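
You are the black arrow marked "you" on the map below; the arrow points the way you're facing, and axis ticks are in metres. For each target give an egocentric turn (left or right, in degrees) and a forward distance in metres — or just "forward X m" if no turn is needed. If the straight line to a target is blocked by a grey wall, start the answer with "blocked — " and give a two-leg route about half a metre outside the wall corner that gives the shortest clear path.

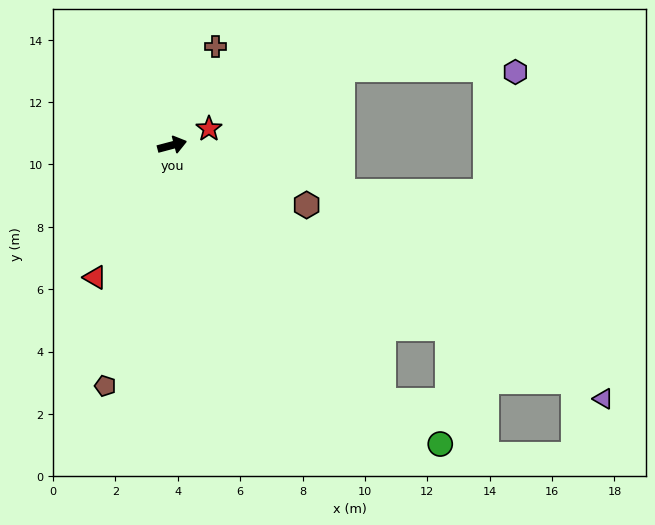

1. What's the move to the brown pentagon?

turn right 120°, forward 8.0 m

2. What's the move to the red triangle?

turn right 135°, forward 4.9 m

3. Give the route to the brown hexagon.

turn right 39°, forward 4.7 m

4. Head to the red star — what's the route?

turn left 9°, forward 1.3 m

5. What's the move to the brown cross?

turn left 51°, forward 3.5 m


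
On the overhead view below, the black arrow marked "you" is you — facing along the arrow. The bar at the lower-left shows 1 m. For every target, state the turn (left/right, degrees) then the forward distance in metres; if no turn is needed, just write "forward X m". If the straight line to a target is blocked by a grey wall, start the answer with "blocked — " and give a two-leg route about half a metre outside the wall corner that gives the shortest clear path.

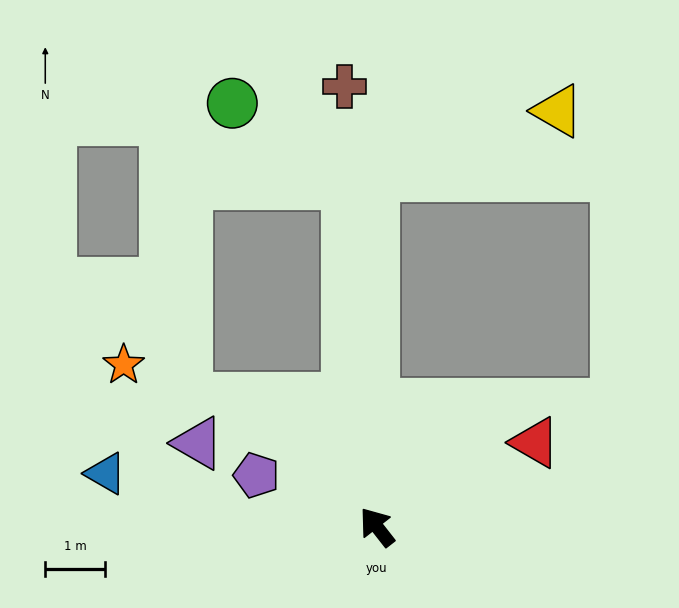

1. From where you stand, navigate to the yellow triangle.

blocked — turn right 38°, forward 5.9 m, then turn right 71°, forward 3.3 m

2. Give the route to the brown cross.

turn right 34°, forward 7.4 m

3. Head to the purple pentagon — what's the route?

turn left 29°, forward 2.2 m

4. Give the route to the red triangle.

turn right 100°, forward 3.0 m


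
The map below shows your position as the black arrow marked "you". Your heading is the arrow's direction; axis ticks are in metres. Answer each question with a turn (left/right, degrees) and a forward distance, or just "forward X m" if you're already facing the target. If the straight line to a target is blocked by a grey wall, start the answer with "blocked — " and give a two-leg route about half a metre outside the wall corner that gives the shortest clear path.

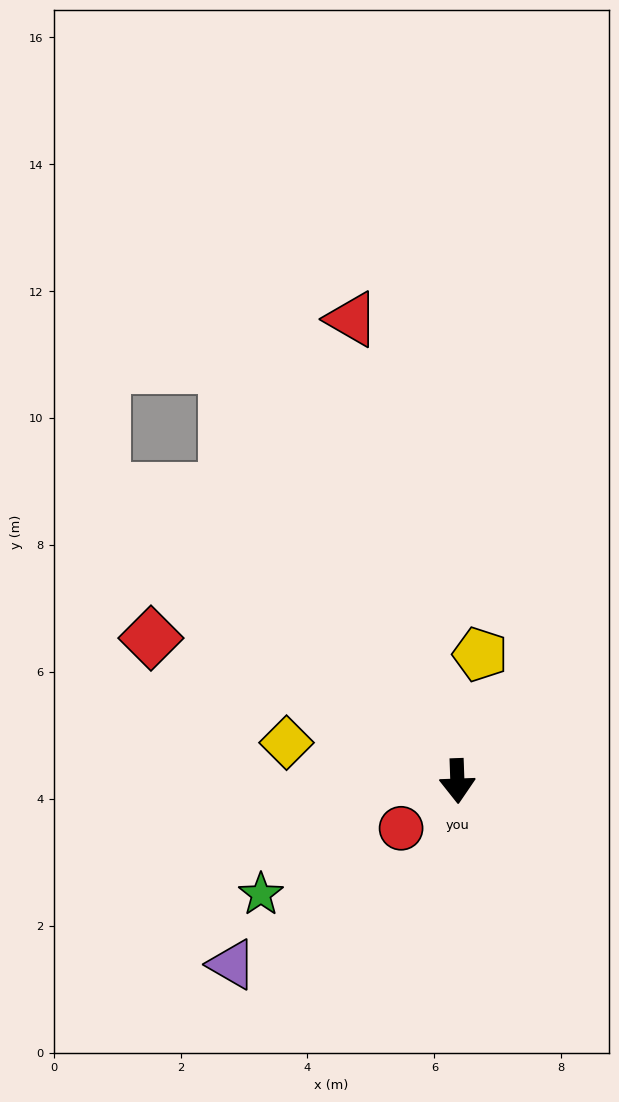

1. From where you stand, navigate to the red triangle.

turn right 169°, forward 7.5 m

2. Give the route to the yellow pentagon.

turn left 168°, forward 2.0 m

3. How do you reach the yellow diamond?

turn right 105°, forward 2.8 m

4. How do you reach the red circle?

turn right 52°, forward 1.2 m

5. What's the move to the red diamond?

turn right 117°, forward 5.3 m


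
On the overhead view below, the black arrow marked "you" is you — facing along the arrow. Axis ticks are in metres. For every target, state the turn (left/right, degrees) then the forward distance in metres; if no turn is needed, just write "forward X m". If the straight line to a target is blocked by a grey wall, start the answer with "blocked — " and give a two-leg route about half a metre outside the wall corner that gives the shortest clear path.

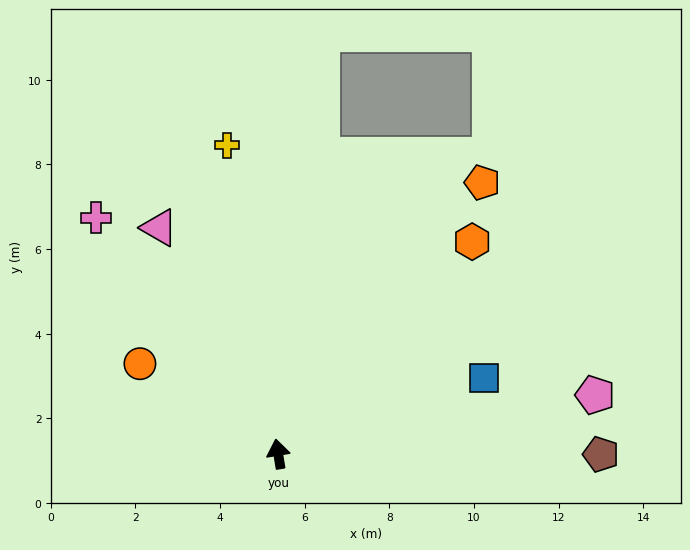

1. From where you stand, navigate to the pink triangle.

turn left 18°, forward 6.0 m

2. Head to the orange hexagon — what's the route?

turn right 52°, forward 6.8 m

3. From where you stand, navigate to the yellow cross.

forward 7.4 m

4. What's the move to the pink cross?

turn left 28°, forward 7.1 m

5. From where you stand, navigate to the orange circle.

turn left 48°, forward 3.9 m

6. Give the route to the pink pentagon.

turn right 89°, forward 7.6 m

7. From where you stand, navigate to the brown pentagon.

turn right 99°, forward 7.6 m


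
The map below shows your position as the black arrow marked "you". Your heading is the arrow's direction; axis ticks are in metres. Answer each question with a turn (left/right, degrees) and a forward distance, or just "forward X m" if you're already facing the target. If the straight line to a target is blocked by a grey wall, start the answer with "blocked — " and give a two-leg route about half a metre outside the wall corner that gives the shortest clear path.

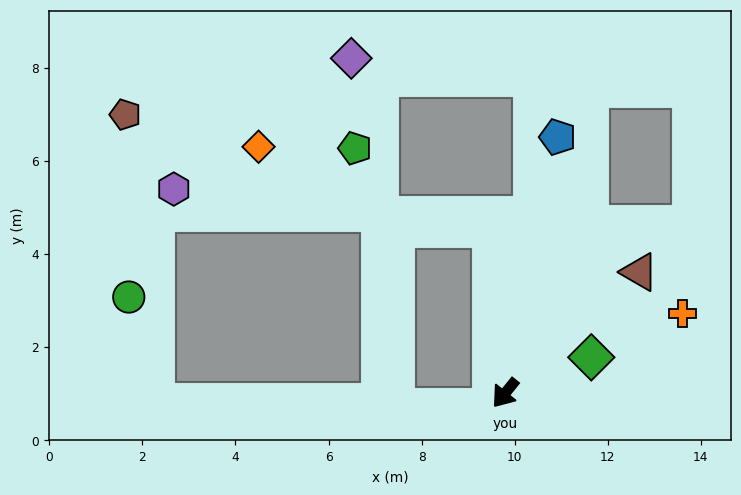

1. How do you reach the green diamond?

turn left 151°, forward 2.0 m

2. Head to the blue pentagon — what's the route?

turn right 153°, forward 5.6 m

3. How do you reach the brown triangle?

turn left 171°, forward 3.9 m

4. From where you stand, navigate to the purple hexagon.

blocked — turn right 137°, forward 3.6 m, then turn left 79°, forward 6.9 m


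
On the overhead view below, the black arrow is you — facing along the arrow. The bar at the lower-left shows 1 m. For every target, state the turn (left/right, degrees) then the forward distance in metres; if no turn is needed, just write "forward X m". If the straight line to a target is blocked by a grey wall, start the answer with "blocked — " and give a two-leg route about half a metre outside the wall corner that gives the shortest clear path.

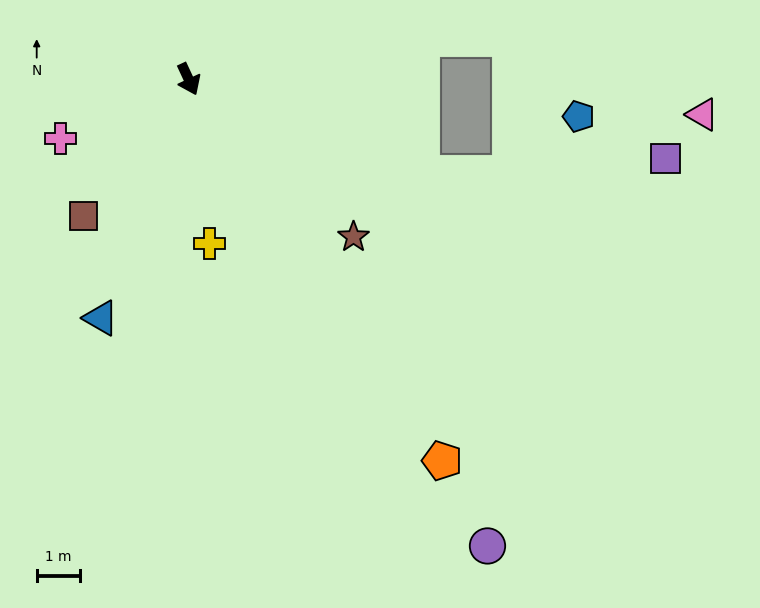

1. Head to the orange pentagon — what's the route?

turn left 9°, forward 10.6 m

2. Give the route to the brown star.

turn left 21°, forward 5.3 m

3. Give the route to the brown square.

turn right 63°, forward 4.0 m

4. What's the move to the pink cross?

turn right 90°, forward 3.3 m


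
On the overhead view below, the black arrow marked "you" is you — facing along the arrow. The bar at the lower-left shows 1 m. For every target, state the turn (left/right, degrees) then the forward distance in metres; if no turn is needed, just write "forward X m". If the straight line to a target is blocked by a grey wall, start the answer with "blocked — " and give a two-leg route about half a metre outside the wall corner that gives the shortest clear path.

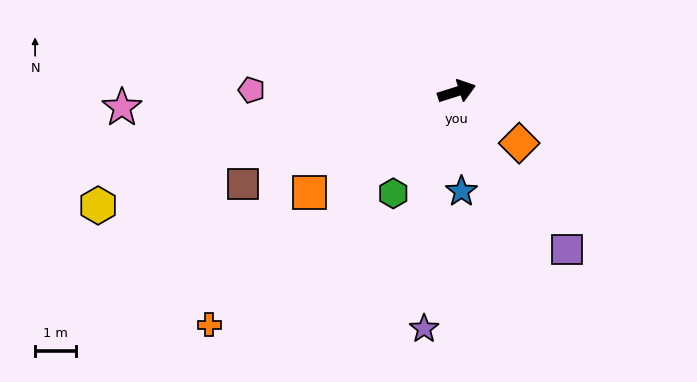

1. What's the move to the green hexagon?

turn right 139°, forward 2.9 m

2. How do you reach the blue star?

turn right 105°, forward 2.4 m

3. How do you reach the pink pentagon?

turn left 162°, forward 5.0 m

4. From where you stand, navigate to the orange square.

turn right 163°, forward 4.3 m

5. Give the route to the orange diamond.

turn right 57°, forward 2.0 m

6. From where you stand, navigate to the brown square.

turn right 174°, forward 5.6 m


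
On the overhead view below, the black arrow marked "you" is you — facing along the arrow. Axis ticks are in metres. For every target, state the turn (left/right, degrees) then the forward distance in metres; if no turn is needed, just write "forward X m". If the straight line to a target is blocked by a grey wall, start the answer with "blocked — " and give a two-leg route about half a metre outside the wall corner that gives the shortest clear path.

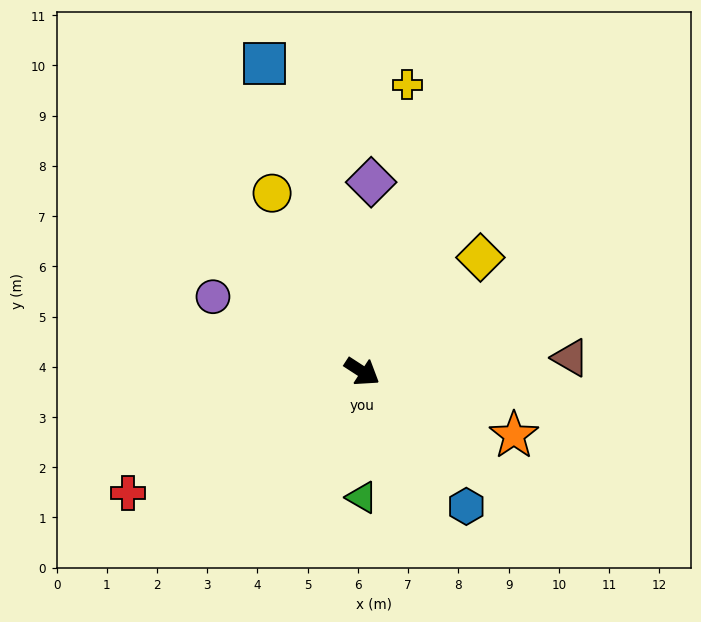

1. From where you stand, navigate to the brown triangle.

turn left 37°, forward 4.2 m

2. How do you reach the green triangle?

turn right 57°, forward 2.5 m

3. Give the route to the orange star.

turn left 10°, forward 3.3 m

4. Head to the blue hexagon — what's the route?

turn right 19°, forward 3.4 m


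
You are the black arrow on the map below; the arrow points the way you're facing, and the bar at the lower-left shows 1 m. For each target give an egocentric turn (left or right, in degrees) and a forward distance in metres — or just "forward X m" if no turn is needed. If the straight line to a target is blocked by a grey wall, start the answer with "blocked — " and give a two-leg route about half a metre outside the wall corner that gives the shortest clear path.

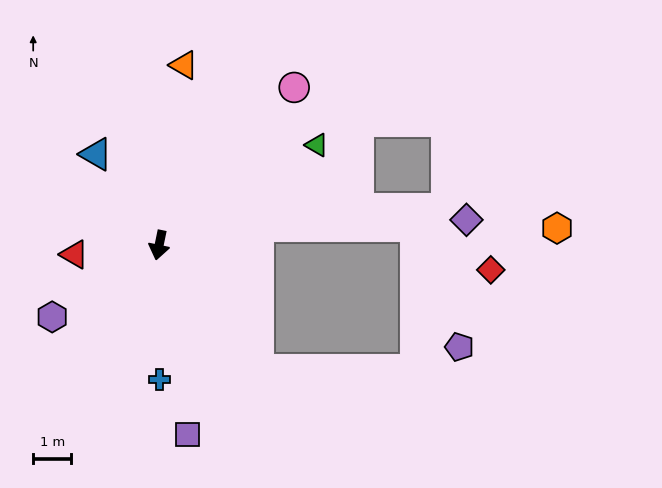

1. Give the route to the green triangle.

turn left 134°, forward 4.9 m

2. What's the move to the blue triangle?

turn right 134°, forward 2.9 m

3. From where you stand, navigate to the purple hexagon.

turn right 45°, forward 3.4 m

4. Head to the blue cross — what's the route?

turn left 12°, forward 3.5 m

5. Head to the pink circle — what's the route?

turn left 151°, forward 5.5 m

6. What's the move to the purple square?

turn left 20°, forward 5.0 m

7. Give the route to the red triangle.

turn right 72°, forward 2.3 m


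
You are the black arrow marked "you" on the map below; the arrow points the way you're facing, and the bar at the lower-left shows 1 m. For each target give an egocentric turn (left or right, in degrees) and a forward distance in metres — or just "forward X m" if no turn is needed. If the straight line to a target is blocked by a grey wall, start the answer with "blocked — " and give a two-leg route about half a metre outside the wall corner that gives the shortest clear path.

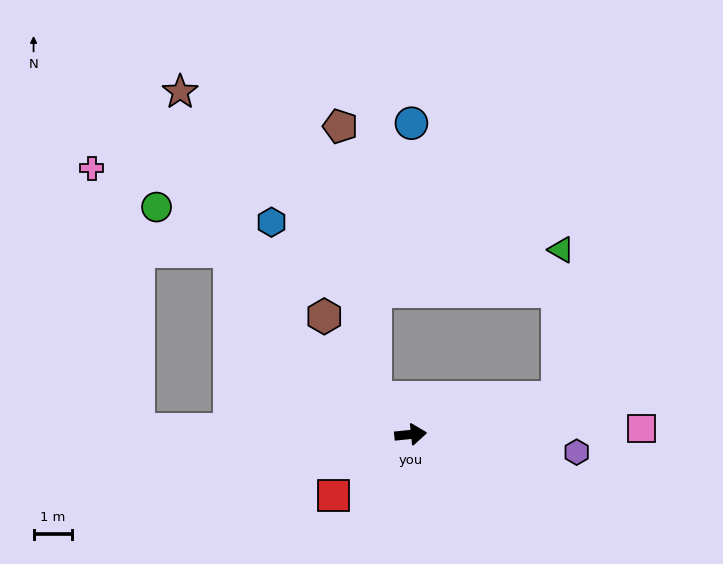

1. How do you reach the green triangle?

blocked — turn left 8°, forward 3.9 m, then turn left 75°, forward 3.8 m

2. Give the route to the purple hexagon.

turn right 12°, forward 4.4 m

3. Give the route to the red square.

turn right 148°, forward 2.6 m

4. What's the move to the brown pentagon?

blocked — turn left 127°, forward 1.3 m, then turn right 35°, forward 7.1 m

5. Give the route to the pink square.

turn right 4°, forward 6.0 m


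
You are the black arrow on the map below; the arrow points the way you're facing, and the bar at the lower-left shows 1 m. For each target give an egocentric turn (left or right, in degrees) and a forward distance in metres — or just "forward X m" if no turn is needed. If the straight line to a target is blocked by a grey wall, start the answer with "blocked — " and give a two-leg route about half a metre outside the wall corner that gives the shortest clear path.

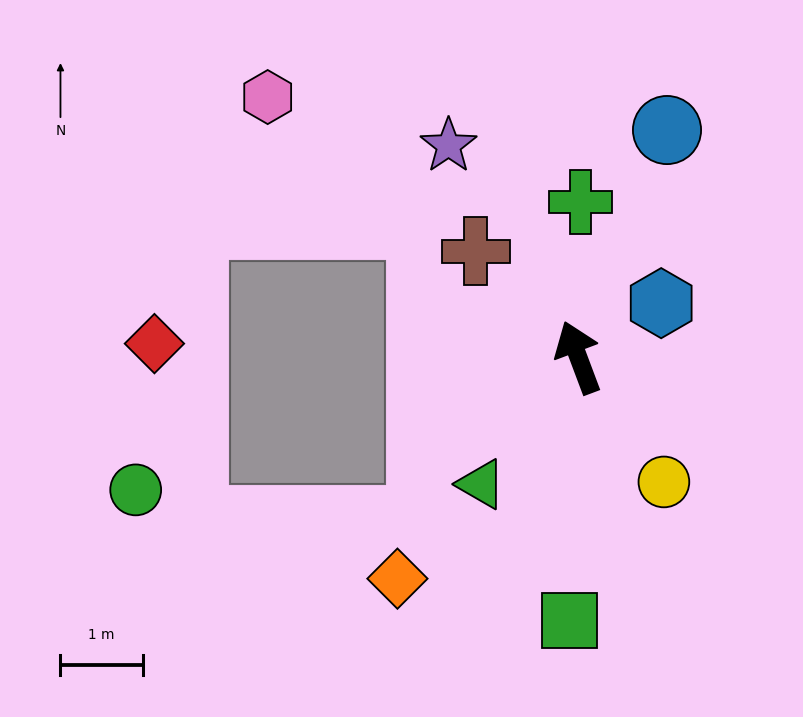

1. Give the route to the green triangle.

turn left 122°, forward 1.9 m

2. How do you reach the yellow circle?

turn right 166°, forward 1.8 m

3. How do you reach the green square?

turn left 157°, forward 3.2 m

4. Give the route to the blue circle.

turn right 42°, forward 3.0 m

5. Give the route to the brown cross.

turn left 23°, forward 1.8 m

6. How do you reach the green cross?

turn right 21°, forward 1.9 m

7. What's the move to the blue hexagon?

turn right 77°, forward 1.2 m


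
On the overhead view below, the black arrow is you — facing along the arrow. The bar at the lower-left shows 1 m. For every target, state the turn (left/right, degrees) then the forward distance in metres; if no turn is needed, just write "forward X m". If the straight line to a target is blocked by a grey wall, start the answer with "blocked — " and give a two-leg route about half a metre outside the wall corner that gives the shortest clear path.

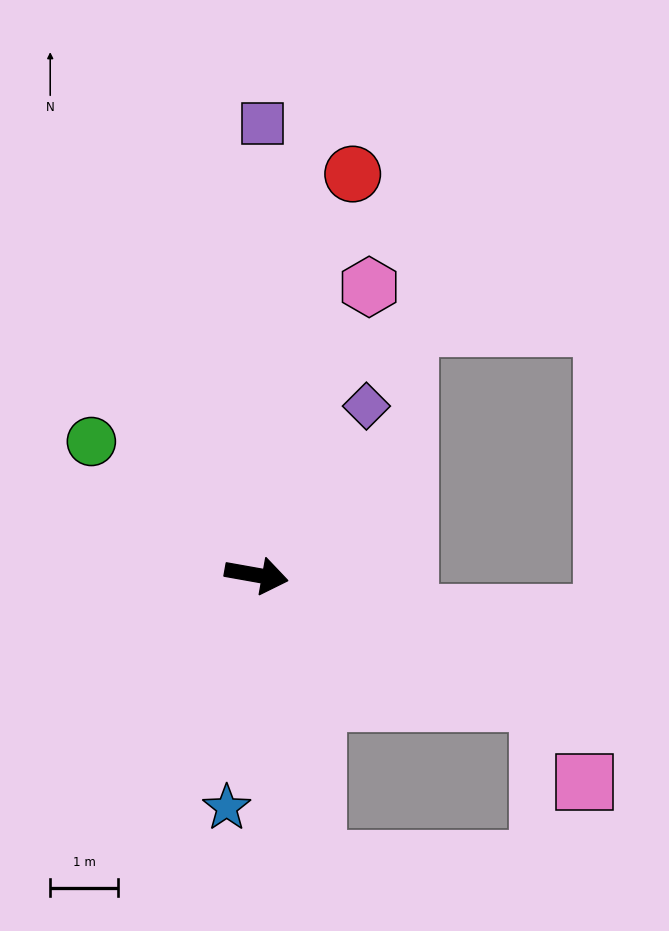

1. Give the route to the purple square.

turn left 99°, forward 6.7 m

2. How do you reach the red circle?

turn left 87°, forward 6.1 m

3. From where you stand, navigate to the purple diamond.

turn left 67°, forward 3.0 m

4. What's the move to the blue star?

turn right 87°, forward 3.5 m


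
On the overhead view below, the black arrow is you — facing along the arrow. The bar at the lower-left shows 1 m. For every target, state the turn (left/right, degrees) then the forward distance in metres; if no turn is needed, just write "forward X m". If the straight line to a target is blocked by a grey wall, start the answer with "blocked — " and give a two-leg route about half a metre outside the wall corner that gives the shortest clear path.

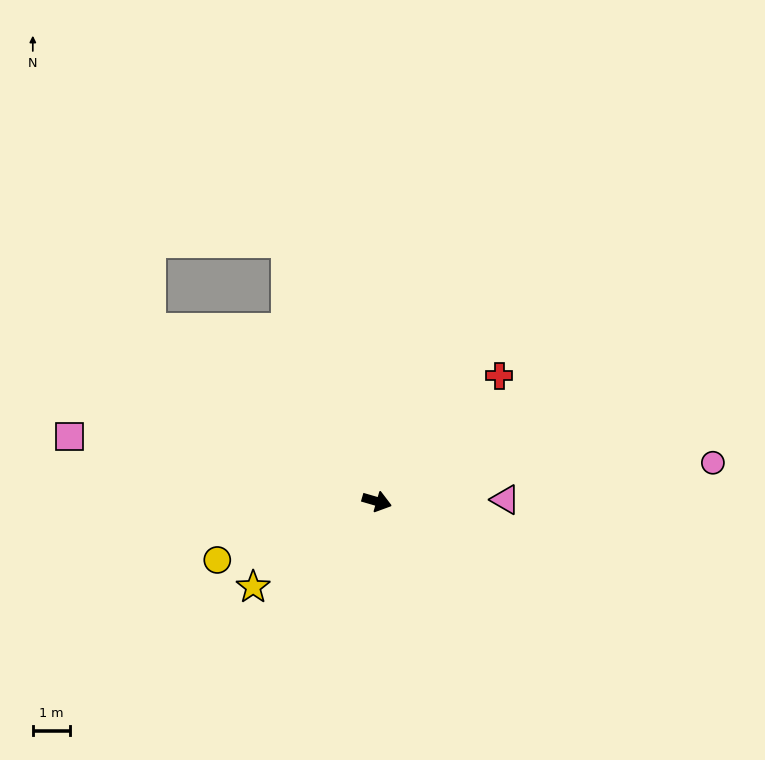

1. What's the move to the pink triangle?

turn left 17°, forward 3.4 m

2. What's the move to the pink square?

turn right 176°, forward 8.3 m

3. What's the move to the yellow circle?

turn right 144°, forward 4.5 m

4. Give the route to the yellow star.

turn right 129°, forward 4.0 m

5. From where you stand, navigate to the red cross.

turn left 62°, forward 4.7 m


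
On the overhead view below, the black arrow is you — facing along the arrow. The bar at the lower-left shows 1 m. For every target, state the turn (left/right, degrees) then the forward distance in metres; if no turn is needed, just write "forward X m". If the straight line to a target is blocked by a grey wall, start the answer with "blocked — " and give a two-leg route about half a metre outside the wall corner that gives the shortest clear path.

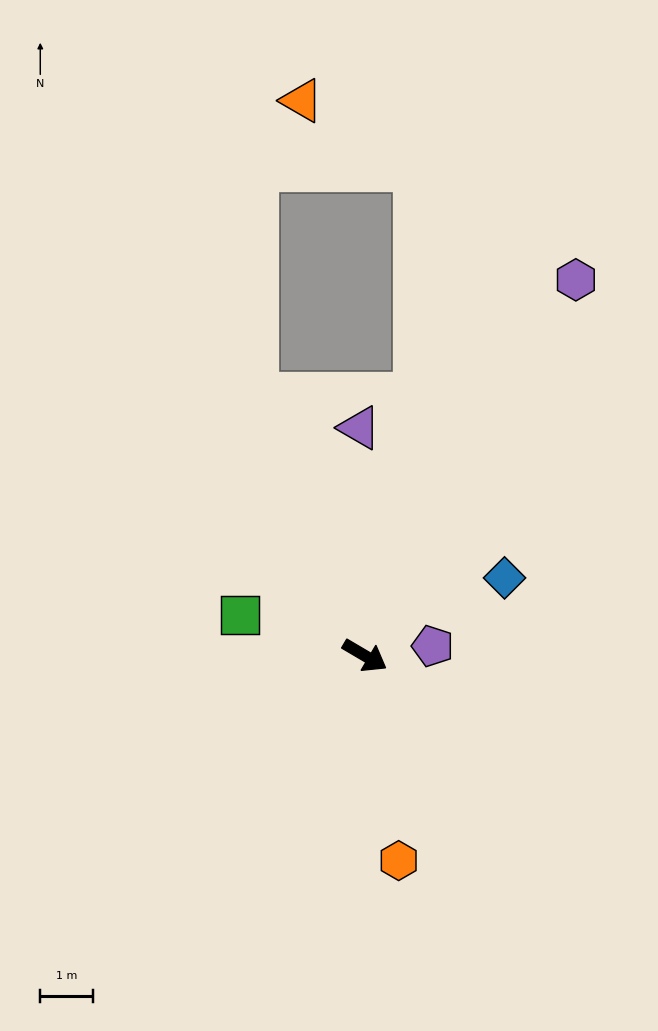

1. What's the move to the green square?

turn right 168°, forward 2.5 m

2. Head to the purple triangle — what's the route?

turn left 122°, forward 4.4 m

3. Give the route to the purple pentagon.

turn left 39°, forward 1.3 m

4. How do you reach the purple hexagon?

turn left 91°, forward 8.2 m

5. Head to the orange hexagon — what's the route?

turn right 50°, forward 4.0 m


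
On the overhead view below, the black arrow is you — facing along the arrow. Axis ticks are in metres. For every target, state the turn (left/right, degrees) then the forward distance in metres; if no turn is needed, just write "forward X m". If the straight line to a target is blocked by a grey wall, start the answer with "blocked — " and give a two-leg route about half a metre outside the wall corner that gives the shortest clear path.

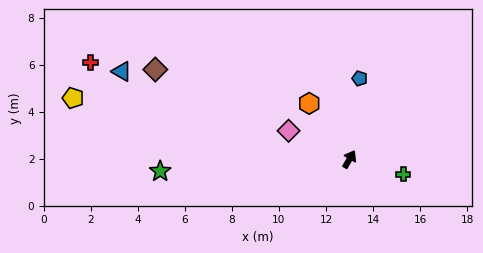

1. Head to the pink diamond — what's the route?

turn left 95°, forward 2.9 m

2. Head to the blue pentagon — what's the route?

turn left 23°, forward 3.5 m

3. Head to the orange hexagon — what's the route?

turn left 66°, forward 2.9 m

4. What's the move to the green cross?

turn right 75°, forward 2.4 m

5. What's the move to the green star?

turn left 124°, forward 8.1 m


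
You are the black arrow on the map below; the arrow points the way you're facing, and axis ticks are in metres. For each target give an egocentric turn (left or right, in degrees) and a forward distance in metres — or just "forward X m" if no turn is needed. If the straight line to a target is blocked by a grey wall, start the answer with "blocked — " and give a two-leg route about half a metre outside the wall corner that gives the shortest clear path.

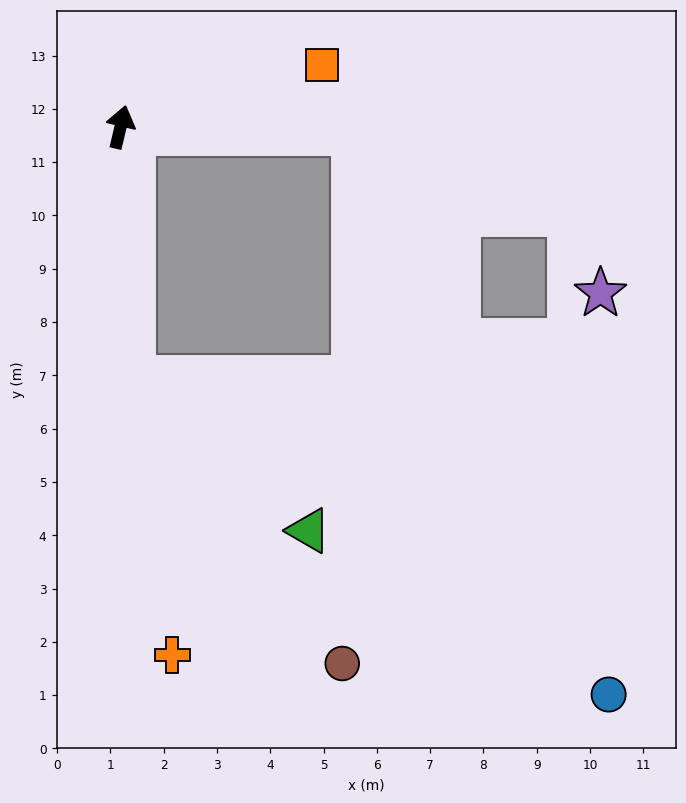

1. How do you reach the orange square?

turn right 60°, forward 4.0 m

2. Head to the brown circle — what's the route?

blocked — turn right 164°, forward 4.7 m, then turn left 34°, forward 6.7 m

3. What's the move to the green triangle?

blocked — turn right 164°, forward 4.7 m, then turn left 46°, forward 4.4 m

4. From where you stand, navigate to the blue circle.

blocked — turn right 78°, forward 4.4 m, then turn right 64°, forward 11.6 m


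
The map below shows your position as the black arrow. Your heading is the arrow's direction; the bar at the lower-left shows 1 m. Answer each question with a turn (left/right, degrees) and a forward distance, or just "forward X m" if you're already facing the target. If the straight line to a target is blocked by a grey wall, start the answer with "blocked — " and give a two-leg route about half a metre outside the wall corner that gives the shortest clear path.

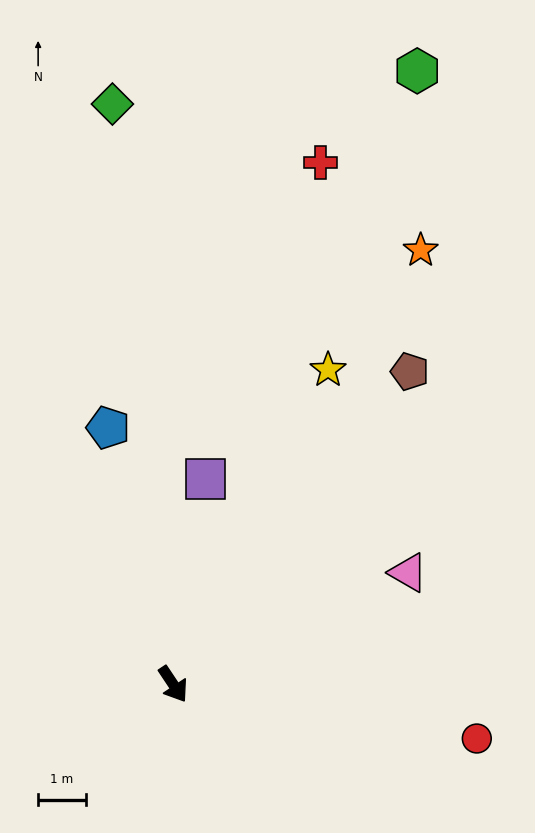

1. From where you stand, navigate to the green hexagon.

turn left 125°, forward 13.9 m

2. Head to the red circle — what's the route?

turn left 46°, forward 6.5 m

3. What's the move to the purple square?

turn left 137°, forward 4.4 m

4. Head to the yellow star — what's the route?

turn left 120°, forward 7.4 m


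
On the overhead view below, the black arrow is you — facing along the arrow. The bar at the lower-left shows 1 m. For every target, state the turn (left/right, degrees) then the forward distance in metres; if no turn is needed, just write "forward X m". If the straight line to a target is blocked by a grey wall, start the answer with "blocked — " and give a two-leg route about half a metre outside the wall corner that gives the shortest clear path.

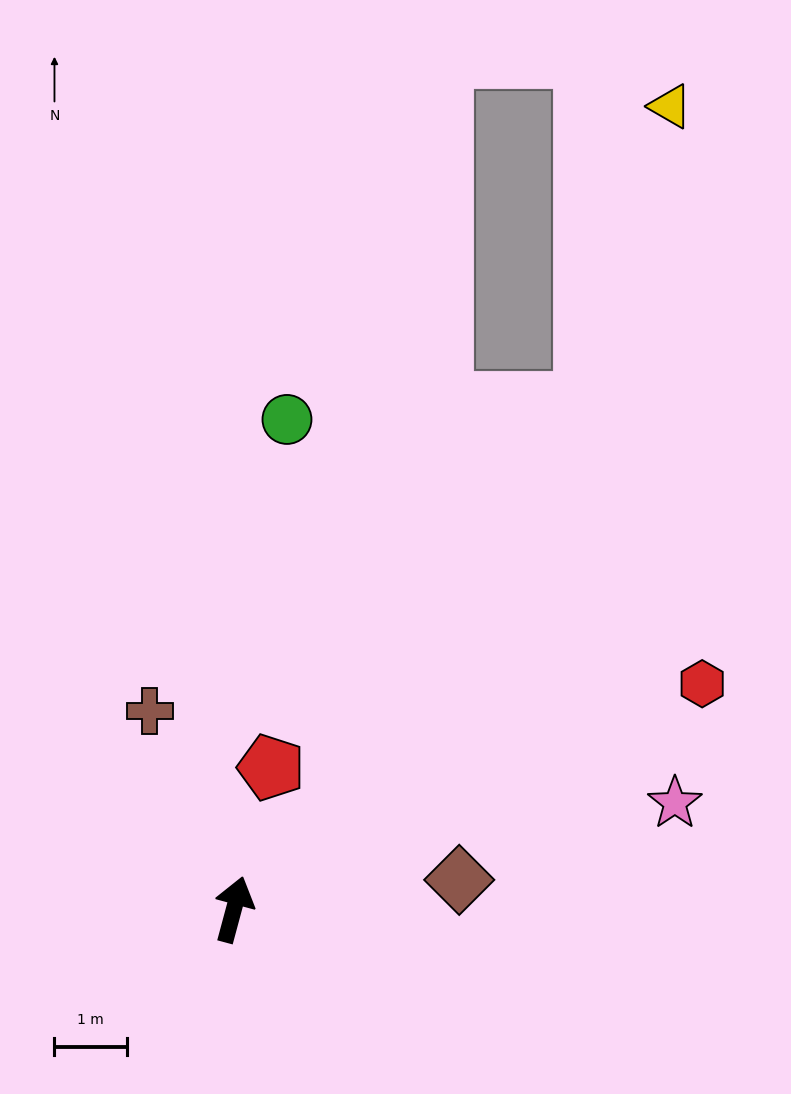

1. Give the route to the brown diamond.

turn right 67°, forward 3.1 m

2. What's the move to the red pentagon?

forward 2.0 m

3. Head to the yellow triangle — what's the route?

blocked — turn right 20°, forward 8.5 m, then turn left 19°, forward 4.3 m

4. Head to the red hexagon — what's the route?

turn right 49°, forward 7.2 m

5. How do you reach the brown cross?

turn left 38°, forward 3.0 m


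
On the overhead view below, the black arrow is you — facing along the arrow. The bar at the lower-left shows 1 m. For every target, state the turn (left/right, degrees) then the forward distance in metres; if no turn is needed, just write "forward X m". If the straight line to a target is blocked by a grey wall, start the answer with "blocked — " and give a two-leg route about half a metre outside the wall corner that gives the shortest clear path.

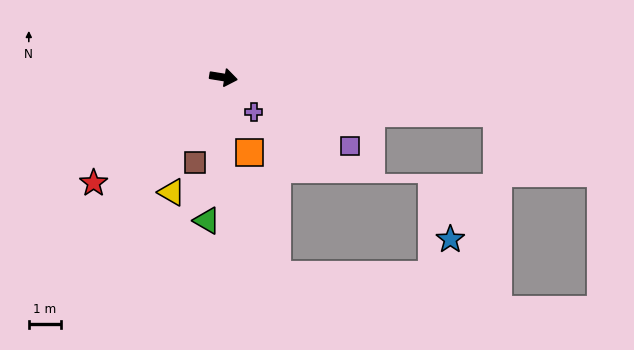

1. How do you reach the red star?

turn right 132°, forward 5.2 m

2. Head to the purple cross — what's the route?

turn right 40°, forward 1.4 m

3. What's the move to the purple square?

turn right 19°, forward 4.5 m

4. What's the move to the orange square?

turn right 62°, forward 2.5 m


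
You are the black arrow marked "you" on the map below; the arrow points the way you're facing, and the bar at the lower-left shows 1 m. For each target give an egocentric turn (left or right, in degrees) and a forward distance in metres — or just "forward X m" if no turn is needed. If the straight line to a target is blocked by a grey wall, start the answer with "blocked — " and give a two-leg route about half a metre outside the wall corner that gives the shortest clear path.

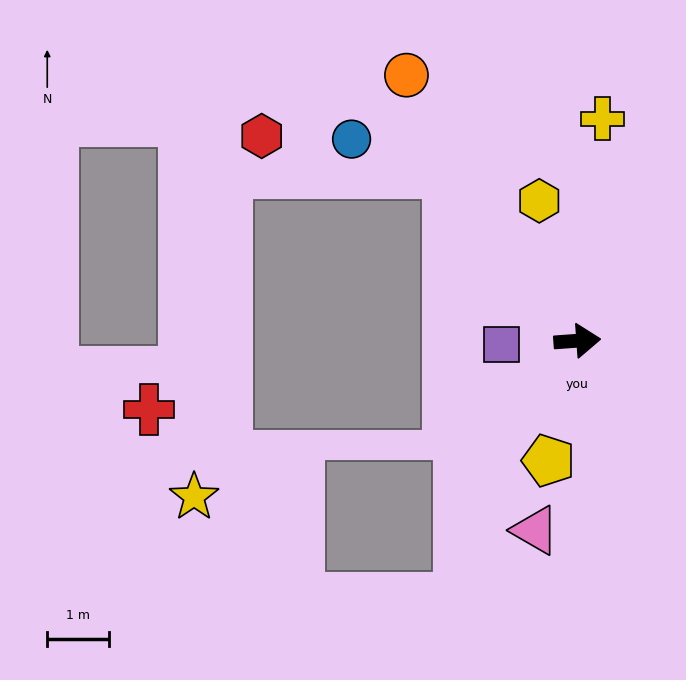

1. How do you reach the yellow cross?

turn left 79°, forward 3.6 m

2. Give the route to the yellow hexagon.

turn left 101°, forward 2.3 m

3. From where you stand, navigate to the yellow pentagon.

turn right 108°, forward 2.0 m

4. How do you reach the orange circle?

turn left 119°, forward 5.1 m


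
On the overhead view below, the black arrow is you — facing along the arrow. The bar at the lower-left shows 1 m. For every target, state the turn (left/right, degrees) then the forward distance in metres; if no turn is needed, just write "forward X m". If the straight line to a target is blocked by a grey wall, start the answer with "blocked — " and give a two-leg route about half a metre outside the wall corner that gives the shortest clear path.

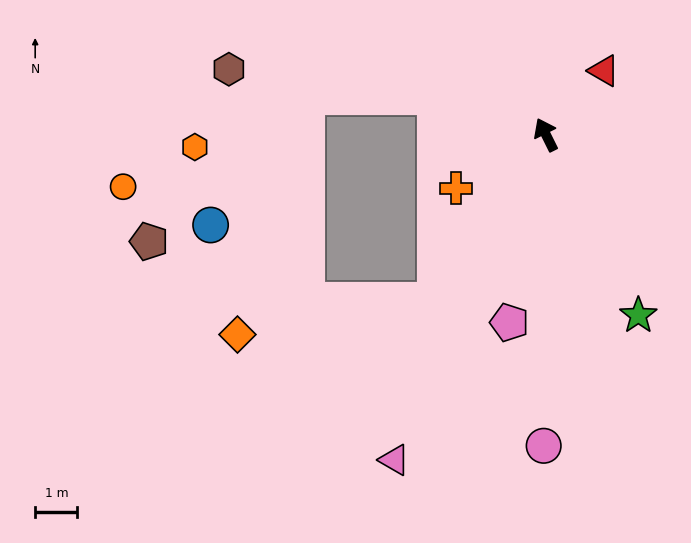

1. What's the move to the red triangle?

turn right 69°, forward 2.0 m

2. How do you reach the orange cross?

turn left 94°, forward 2.5 m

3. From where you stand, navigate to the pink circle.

turn left 153°, forward 7.4 m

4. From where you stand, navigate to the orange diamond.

blocked — turn left 120°, forward 4.7 m, then turn right 46°, forward 4.8 m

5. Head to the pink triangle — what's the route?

turn left 129°, forward 8.5 m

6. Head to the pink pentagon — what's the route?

turn left 143°, forward 4.5 m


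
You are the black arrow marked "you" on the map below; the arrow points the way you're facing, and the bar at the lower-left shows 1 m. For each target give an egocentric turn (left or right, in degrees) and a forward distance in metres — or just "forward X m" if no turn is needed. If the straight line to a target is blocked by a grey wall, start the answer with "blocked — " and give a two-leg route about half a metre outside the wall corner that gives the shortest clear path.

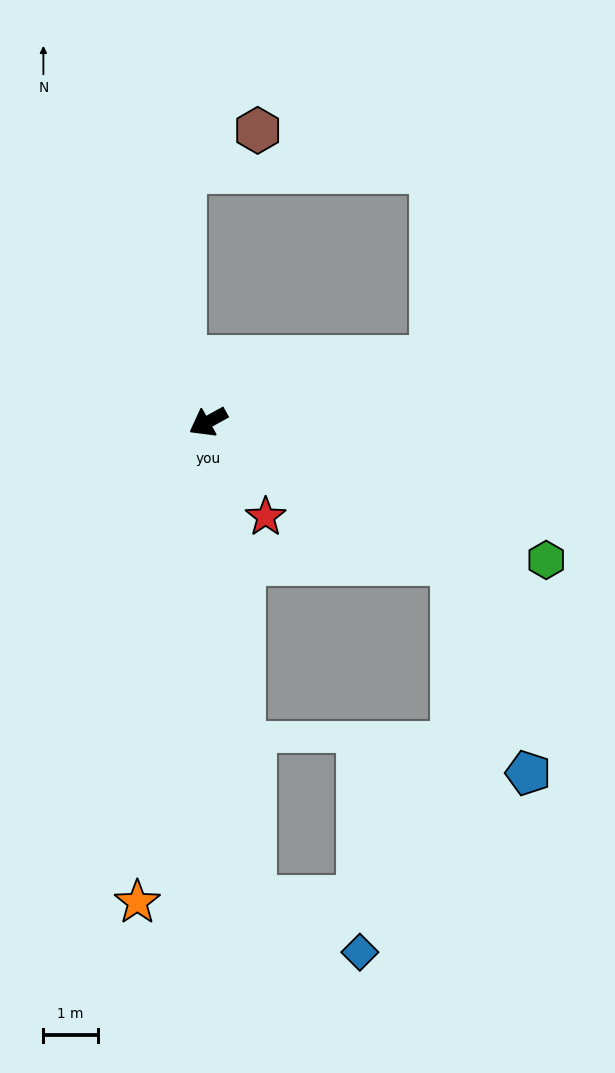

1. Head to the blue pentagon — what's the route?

blocked — turn left 121°, forward 5.2 m, then turn right 41°, forward 4.1 m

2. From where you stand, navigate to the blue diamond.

blocked — turn left 67°, forward 8.8 m, then turn left 57°, forward 2.2 m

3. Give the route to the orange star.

turn left 53°, forward 9.0 m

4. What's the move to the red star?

turn left 92°, forward 2.0 m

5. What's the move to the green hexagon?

turn left 129°, forward 6.7 m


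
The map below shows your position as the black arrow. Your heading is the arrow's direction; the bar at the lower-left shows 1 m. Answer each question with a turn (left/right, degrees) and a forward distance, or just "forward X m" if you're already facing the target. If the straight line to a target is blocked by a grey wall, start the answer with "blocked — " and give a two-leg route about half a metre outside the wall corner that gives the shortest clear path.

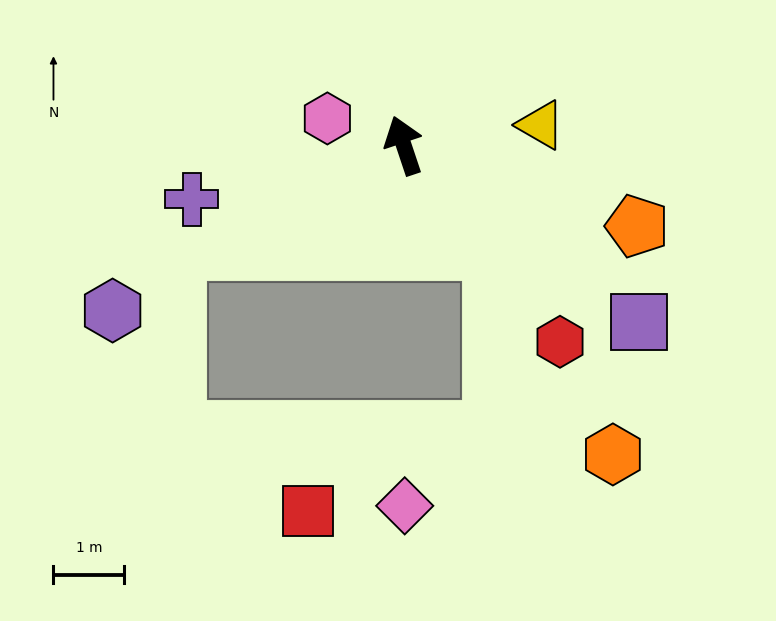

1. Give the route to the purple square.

turn right 145°, forward 4.2 m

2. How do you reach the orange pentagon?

turn right 128°, forward 3.5 m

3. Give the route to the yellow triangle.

turn right 100°, forward 2.0 m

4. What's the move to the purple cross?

turn left 86°, forward 3.1 m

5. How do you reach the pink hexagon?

turn left 52°, forward 1.1 m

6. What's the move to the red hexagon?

turn right 160°, forward 3.5 m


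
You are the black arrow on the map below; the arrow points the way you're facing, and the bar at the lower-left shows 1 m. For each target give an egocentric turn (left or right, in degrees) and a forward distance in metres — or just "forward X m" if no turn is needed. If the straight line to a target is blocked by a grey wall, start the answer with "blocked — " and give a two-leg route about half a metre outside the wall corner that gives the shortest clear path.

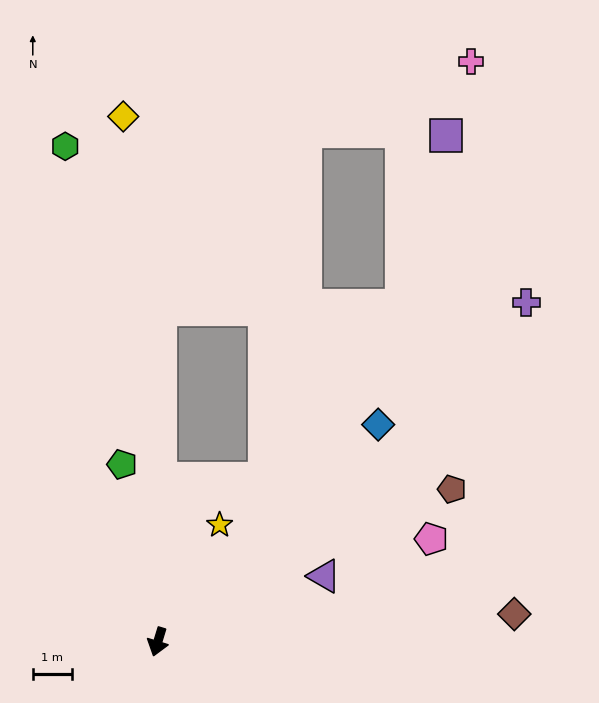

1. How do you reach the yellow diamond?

turn right 159°, forward 13.4 m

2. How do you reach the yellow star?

turn left 169°, forward 3.4 m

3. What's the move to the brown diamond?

turn left 111°, forward 9.1 m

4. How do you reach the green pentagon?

turn right 152°, forward 4.6 m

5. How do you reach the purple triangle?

turn left 129°, forward 4.5 m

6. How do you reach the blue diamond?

turn left 152°, forward 7.9 m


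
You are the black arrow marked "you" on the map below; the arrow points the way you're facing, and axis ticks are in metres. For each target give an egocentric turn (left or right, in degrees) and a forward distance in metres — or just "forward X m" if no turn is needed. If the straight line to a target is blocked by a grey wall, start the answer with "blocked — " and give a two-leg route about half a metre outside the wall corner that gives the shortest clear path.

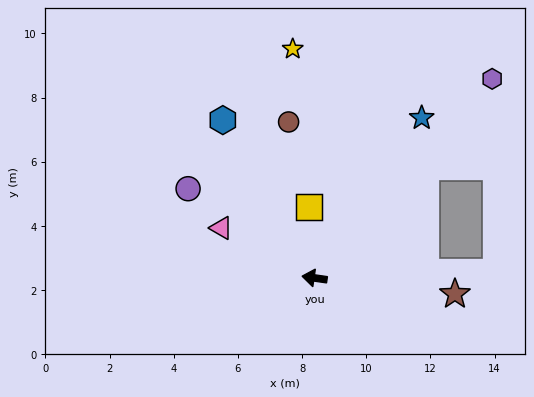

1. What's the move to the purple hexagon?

turn right 124°, forward 8.3 m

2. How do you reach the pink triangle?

turn right 20°, forward 3.3 m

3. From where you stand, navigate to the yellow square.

turn right 77°, forward 2.2 m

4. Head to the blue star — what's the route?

turn right 116°, forward 6.0 m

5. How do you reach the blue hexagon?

turn right 52°, forward 5.7 m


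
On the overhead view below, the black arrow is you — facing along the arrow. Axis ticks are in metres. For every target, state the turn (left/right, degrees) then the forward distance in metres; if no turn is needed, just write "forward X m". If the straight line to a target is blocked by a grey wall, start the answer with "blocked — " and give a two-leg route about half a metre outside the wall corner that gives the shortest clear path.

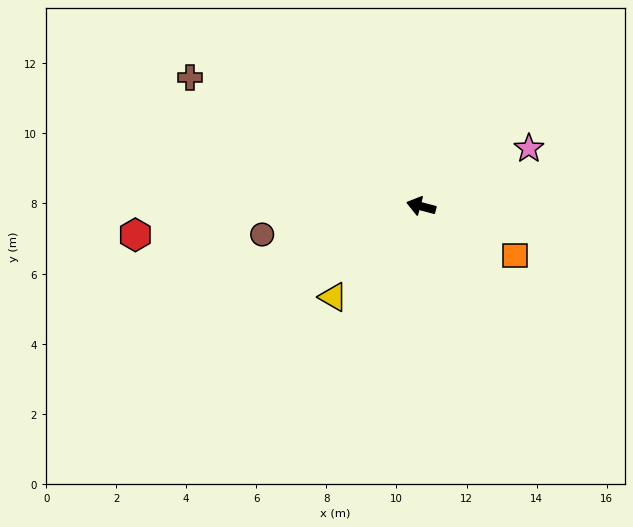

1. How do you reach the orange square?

turn left 167°, forward 3.0 m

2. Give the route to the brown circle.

turn left 25°, forward 4.6 m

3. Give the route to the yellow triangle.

turn left 61°, forward 3.6 m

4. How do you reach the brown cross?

turn right 14°, forward 7.6 m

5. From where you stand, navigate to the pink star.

turn right 137°, forward 3.5 m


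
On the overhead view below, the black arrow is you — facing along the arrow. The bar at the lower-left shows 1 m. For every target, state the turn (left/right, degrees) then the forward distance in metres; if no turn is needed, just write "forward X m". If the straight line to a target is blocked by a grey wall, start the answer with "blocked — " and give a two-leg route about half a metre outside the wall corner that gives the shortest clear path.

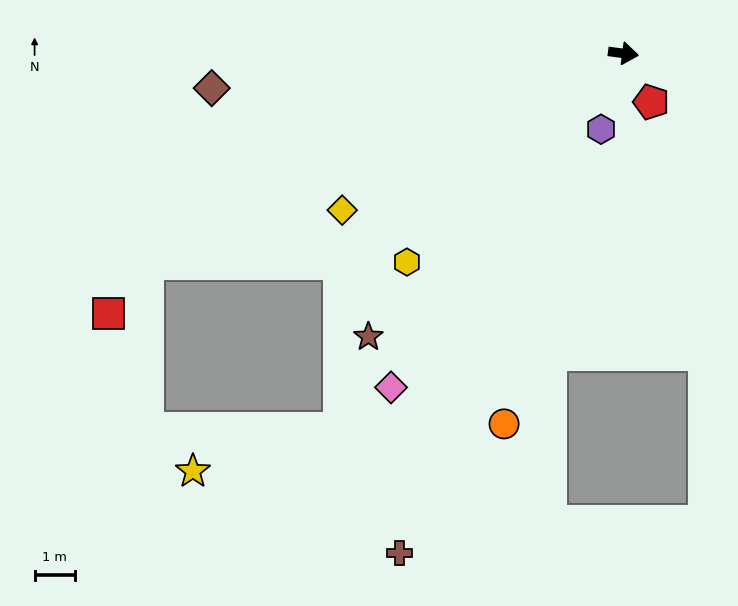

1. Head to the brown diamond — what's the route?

turn right 168°, forward 10.2 m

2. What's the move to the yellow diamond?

turn right 143°, forward 8.0 m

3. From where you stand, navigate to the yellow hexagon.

turn right 129°, forward 7.4 m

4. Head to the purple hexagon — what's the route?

turn right 99°, forward 2.0 m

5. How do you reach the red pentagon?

turn right 53°, forward 1.4 m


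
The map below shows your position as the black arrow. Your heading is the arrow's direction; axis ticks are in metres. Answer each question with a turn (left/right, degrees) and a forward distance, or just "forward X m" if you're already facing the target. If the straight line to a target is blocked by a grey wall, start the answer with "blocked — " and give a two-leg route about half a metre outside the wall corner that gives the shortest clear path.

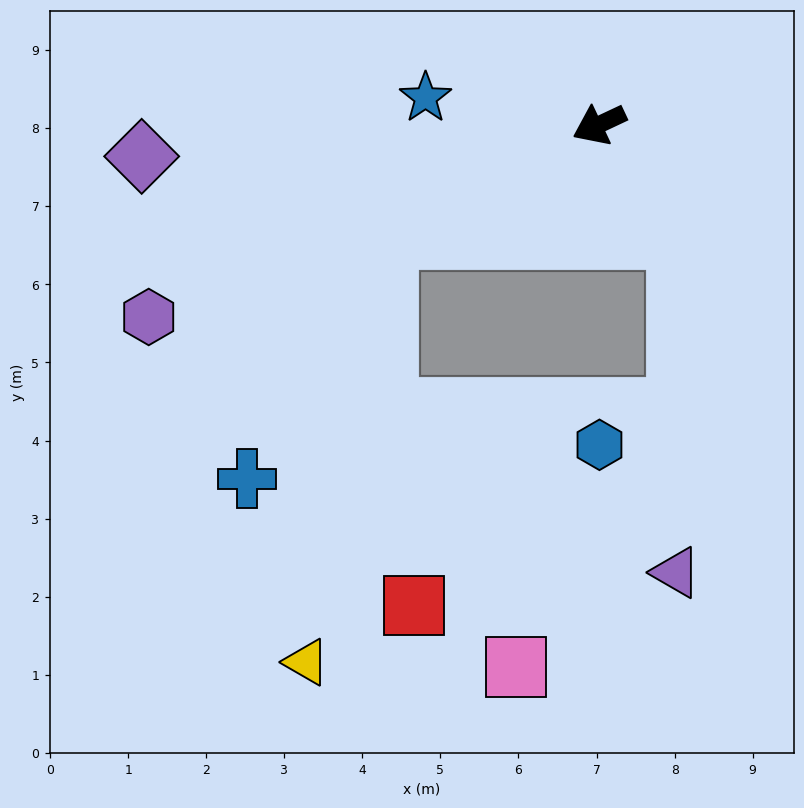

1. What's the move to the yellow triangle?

blocked — turn left 2°, forward 3.1 m, then turn left 52°, forward 5.6 m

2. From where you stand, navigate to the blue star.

turn right 34°, forward 2.3 m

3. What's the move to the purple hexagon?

turn right 2°, forward 6.3 m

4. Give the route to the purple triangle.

blocked — turn left 101°, forward 1.8 m, then turn right 37°, forward 4.3 m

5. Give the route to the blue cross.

blocked — turn left 2°, forward 3.1 m, then turn left 33°, forward 3.6 m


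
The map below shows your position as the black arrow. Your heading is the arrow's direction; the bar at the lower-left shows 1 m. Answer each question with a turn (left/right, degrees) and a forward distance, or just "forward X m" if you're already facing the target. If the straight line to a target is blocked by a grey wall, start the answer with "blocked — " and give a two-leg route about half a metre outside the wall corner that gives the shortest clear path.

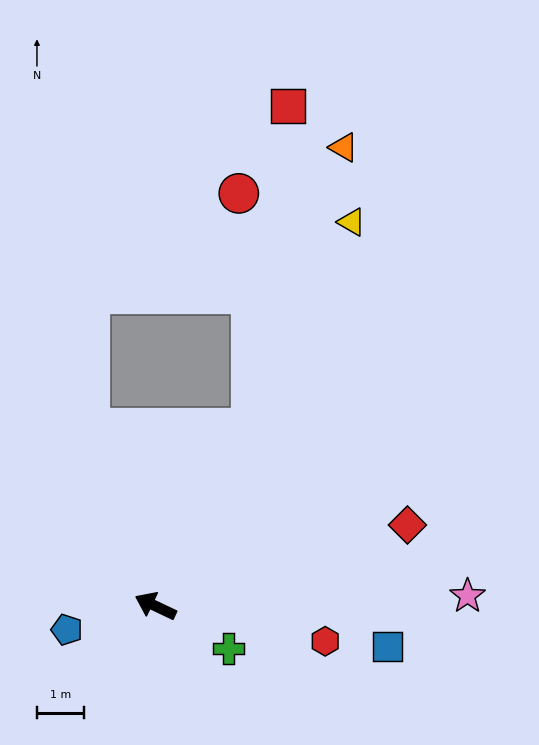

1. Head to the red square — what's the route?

blocked — turn right 93°, forward 4.3 m, then turn left 22°, forward 6.9 m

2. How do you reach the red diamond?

turn right 137°, forward 5.6 m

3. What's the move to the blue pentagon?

turn left 40°, forward 2.0 m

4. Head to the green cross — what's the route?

turn left 175°, forward 1.8 m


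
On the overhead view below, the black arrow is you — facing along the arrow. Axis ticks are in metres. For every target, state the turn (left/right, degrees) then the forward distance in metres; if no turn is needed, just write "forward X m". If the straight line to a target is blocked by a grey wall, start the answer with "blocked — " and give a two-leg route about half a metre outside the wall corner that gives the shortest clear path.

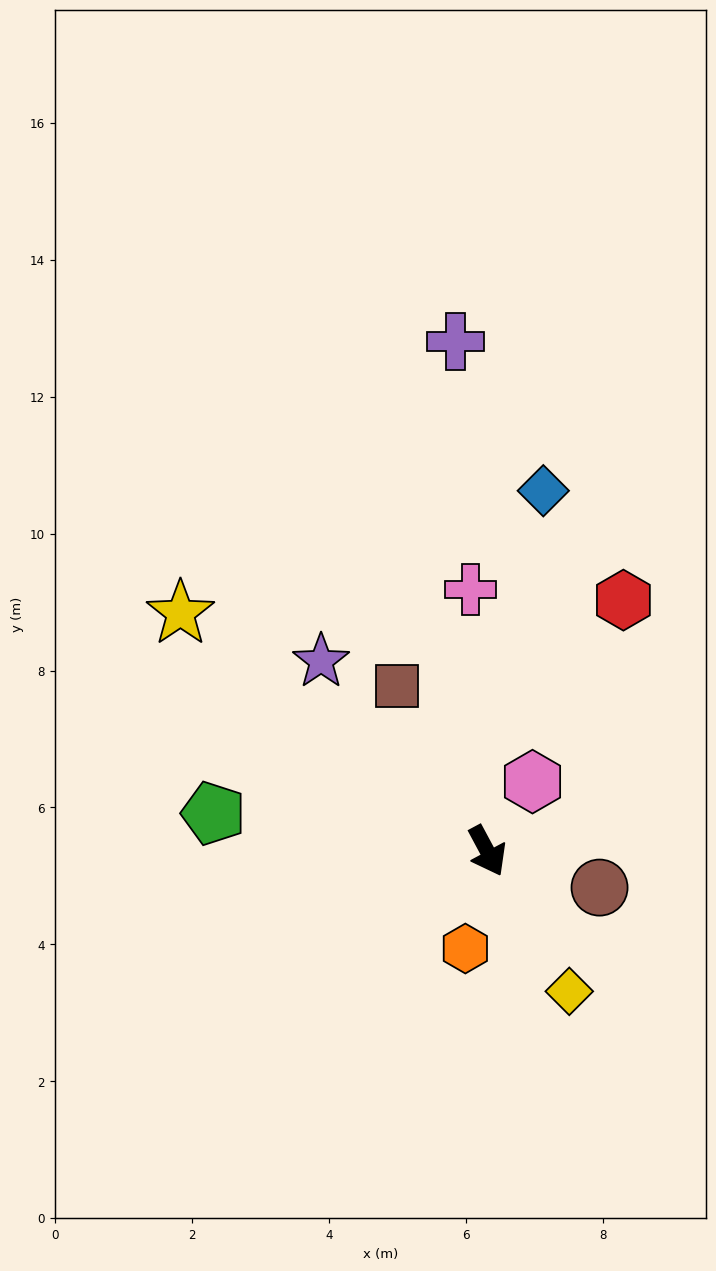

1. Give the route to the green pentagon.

turn right 126°, forward 4.0 m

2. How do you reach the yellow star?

turn right 156°, forward 5.7 m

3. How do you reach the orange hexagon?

turn right 41°, forward 1.5 m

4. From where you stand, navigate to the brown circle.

turn left 44°, forward 1.7 m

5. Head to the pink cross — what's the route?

turn left 156°, forward 3.8 m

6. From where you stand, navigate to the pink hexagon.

turn left 119°, forward 1.2 m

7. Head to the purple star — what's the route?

turn right 167°, forward 3.7 m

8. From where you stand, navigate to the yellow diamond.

turn left 2°, forward 2.4 m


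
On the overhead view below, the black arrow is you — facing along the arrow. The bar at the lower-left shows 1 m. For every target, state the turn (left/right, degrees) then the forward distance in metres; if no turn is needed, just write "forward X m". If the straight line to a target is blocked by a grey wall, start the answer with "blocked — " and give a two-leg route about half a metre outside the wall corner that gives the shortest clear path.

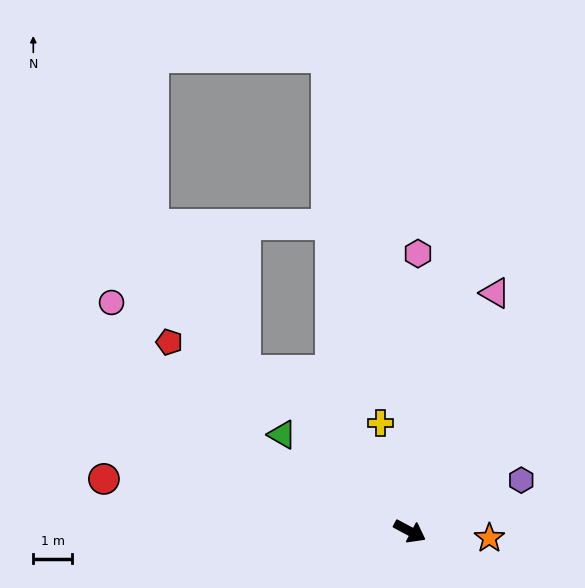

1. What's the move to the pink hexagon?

turn left 116°, forward 7.2 m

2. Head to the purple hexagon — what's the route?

turn left 53°, forward 3.2 m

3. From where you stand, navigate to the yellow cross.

turn left 133°, forward 2.9 m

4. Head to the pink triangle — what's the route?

turn left 98°, forward 6.5 m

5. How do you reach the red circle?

turn right 162°, forward 8.0 m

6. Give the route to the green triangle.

turn left 171°, forward 4.1 m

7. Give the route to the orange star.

turn left 23°, forward 2.1 m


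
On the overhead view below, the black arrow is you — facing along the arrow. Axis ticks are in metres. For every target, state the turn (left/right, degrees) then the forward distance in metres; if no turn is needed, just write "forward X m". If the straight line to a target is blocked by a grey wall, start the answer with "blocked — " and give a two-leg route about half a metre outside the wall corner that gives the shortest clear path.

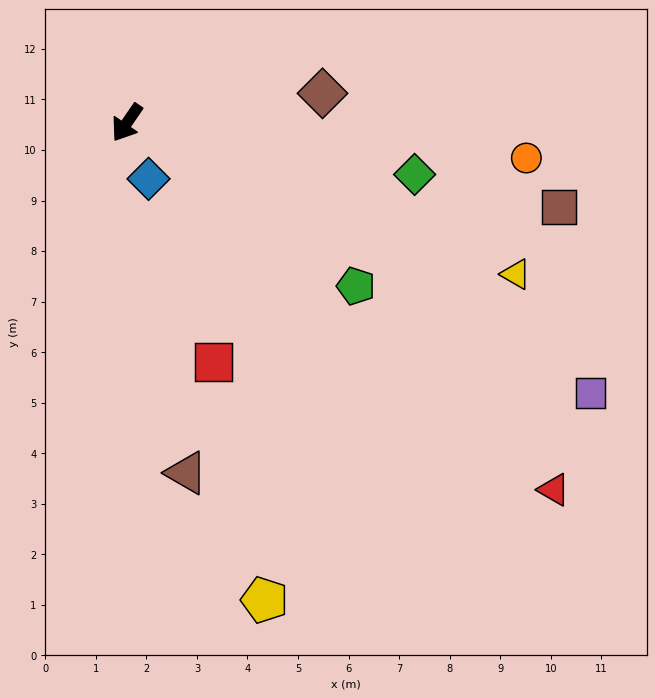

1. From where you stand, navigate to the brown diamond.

turn left 133°, forward 3.9 m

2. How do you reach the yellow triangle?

turn left 103°, forward 8.3 m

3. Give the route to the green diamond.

turn left 114°, forward 5.8 m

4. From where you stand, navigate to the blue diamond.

turn left 55°, forward 1.2 m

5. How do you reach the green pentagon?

turn left 89°, forward 5.6 m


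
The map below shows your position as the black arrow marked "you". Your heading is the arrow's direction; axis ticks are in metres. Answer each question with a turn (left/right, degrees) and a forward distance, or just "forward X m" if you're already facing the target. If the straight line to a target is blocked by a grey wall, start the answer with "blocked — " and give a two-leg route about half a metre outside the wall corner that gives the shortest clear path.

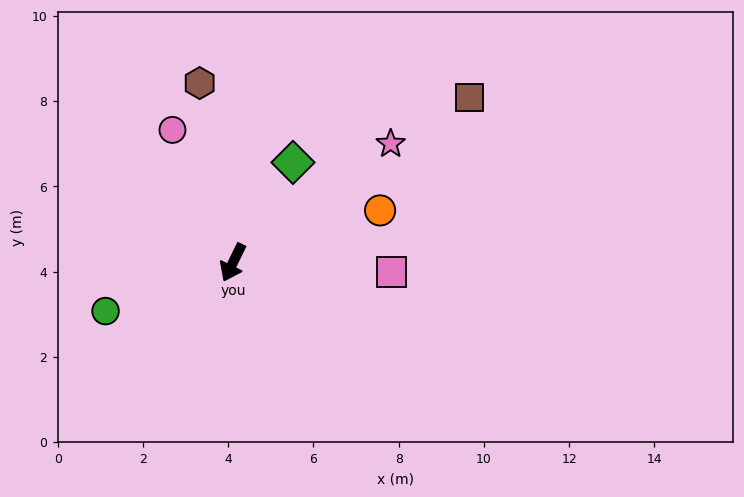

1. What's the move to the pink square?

turn left 113°, forward 3.7 m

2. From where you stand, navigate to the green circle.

turn right 43°, forward 3.2 m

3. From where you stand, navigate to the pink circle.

turn right 130°, forward 3.4 m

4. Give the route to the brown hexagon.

turn right 144°, forward 4.3 m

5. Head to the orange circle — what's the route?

turn left 135°, forward 3.7 m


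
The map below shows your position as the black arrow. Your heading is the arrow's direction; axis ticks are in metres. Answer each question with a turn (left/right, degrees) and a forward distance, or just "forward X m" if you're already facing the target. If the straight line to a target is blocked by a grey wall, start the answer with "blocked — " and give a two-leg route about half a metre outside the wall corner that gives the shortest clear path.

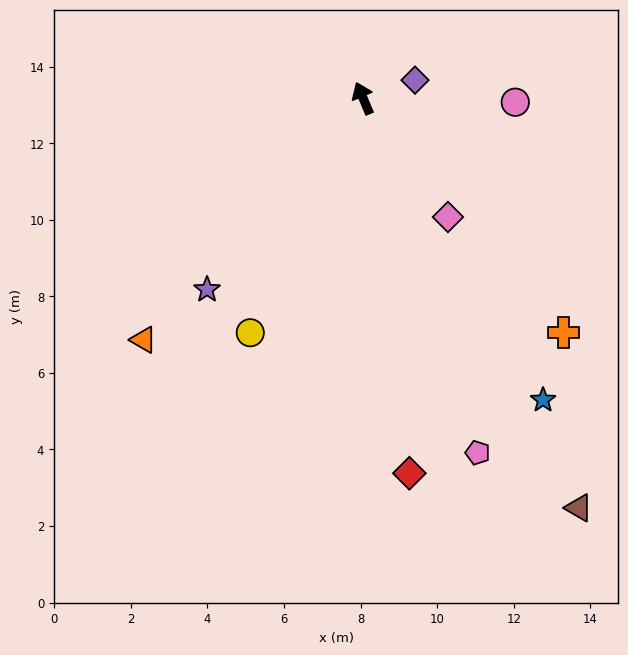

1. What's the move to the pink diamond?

turn right 167°, forward 3.8 m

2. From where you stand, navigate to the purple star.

turn left 118°, forward 6.5 m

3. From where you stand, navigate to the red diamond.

turn left 164°, forward 9.9 m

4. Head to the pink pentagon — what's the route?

turn left 175°, forward 9.7 m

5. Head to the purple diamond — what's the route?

turn right 94°, forward 1.4 m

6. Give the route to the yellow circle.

turn left 131°, forward 6.8 m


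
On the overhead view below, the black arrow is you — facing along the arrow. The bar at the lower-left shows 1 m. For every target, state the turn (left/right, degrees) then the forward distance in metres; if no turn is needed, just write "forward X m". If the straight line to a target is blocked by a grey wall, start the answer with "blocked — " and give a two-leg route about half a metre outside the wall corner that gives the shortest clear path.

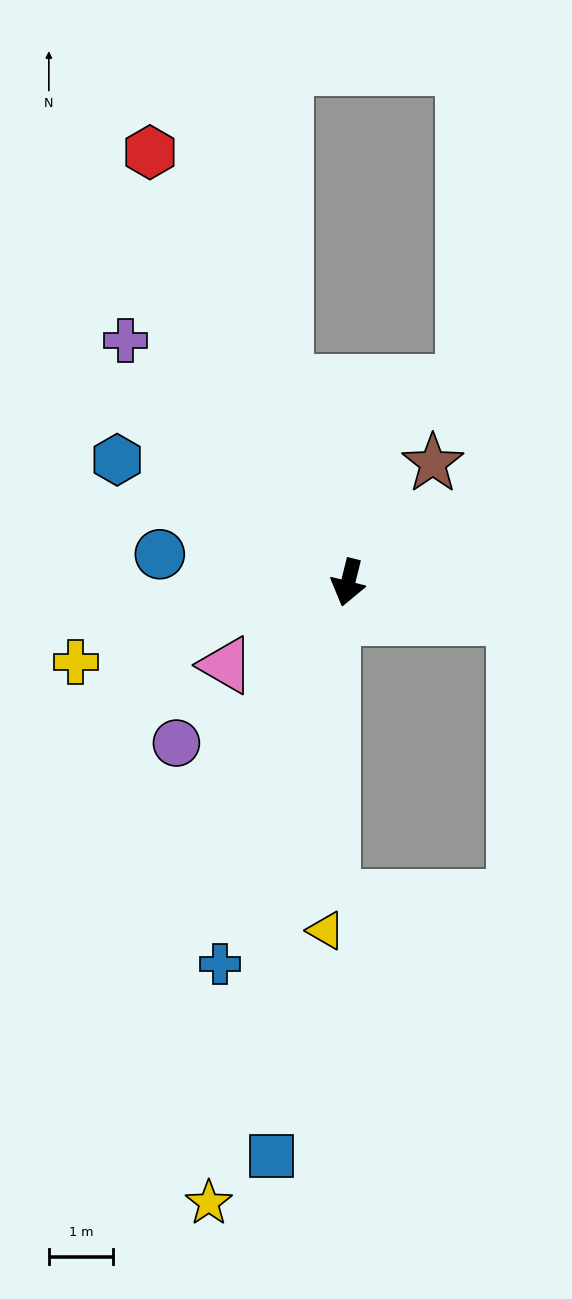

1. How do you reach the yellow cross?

turn right 60°, forward 4.4 m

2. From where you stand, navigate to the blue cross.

turn right 5°, forward 6.2 m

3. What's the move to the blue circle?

turn right 85°, forward 3.0 m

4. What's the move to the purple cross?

turn right 123°, forward 5.1 m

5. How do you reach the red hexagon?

turn right 141°, forward 7.4 m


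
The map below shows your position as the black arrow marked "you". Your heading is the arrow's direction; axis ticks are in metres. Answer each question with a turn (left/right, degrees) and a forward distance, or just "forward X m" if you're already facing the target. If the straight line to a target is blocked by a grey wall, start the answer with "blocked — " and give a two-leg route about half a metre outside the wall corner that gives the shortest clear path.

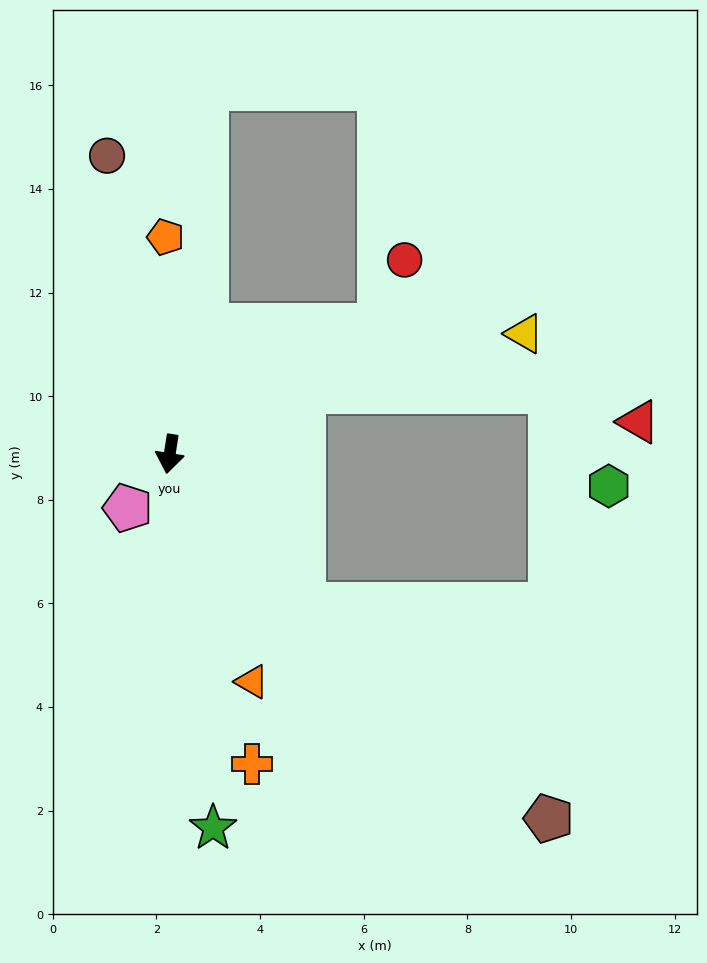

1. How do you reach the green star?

turn left 16°, forward 7.3 m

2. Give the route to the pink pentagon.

turn right 29°, forward 1.3 m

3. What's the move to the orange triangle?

turn left 29°, forward 4.7 m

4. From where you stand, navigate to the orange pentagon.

turn right 170°, forward 4.2 m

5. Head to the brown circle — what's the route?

turn right 159°, forward 5.9 m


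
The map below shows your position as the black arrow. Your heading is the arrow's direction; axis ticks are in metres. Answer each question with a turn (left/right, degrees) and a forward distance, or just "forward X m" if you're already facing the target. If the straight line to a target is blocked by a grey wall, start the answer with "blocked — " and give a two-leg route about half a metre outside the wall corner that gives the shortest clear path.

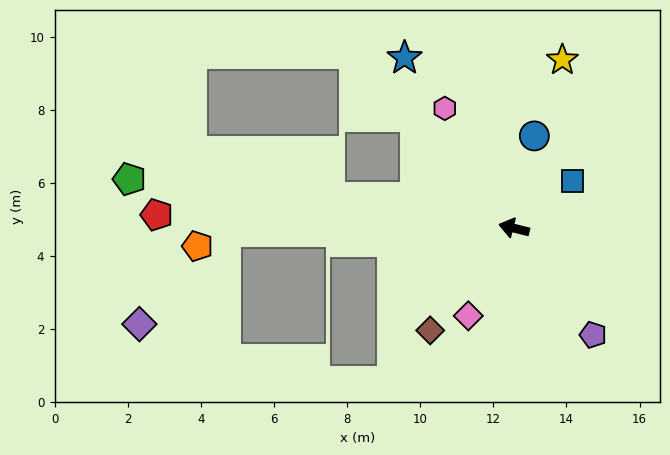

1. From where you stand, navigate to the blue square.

turn right 127°, forward 2.1 m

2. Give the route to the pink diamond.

turn left 76°, forward 2.7 m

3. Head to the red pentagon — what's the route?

turn left 12°, forward 9.8 m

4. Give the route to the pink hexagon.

turn right 46°, forward 3.8 m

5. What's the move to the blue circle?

turn right 88°, forward 2.6 m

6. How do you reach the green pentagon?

turn left 7°, forward 10.6 m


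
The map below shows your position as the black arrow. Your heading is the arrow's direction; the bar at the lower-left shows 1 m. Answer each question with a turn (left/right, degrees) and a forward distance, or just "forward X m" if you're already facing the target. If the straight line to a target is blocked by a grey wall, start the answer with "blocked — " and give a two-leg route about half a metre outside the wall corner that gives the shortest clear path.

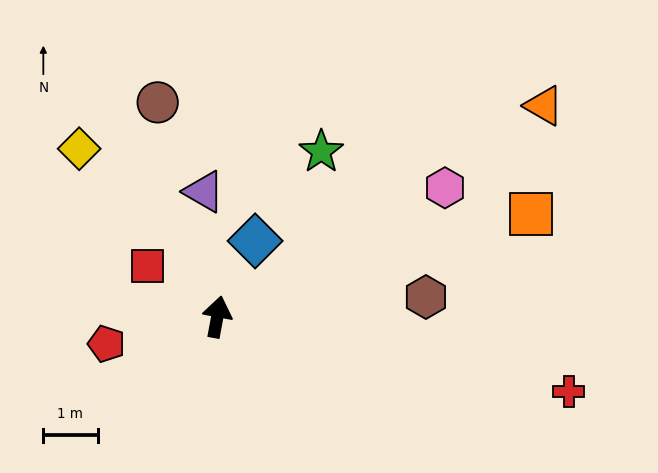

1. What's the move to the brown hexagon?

turn right 74°, forward 3.9 m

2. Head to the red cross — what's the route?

turn right 91°, forward 6.6 m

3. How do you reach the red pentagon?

turn left 114°, forward 2.1 m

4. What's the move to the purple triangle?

turn left 17°, forward 2.3 m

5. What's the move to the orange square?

turn right 61°, forward 6.1 m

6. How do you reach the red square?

turn left 65°, forward 1.6 m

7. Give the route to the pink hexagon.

turn right 50°, forward 4.8 m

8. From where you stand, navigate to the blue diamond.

turn right 16°, forward 1.6 m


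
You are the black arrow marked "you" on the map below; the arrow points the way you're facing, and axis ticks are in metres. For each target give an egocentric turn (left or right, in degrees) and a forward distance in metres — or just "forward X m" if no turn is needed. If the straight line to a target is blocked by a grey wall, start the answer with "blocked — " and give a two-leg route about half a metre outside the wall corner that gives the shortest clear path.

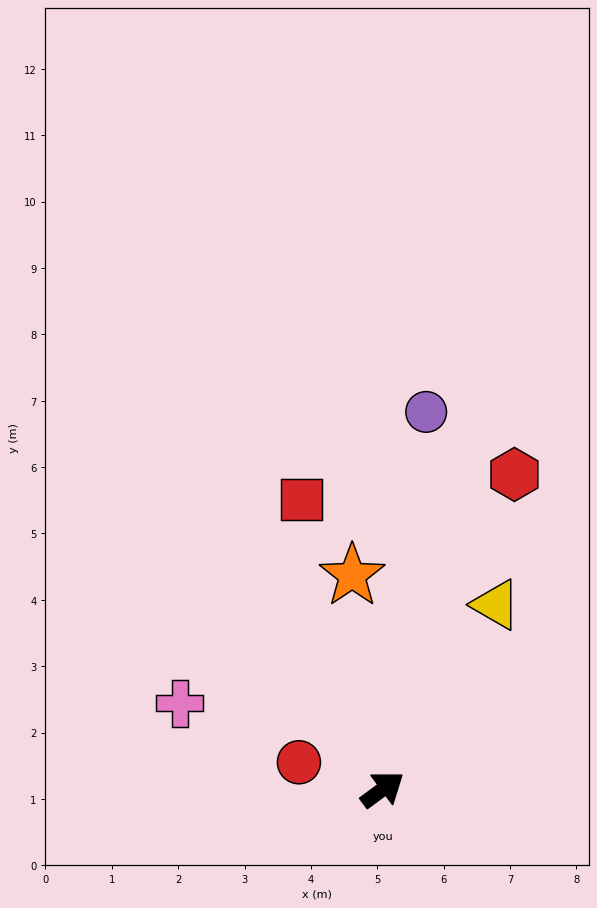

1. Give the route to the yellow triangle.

turn left 22°, forward 3.3 m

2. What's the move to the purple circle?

turn left 47°, forward 5.7 m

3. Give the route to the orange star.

turn left 62°, forward 3.3 m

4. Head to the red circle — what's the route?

turn left 126°, forward 1.3 m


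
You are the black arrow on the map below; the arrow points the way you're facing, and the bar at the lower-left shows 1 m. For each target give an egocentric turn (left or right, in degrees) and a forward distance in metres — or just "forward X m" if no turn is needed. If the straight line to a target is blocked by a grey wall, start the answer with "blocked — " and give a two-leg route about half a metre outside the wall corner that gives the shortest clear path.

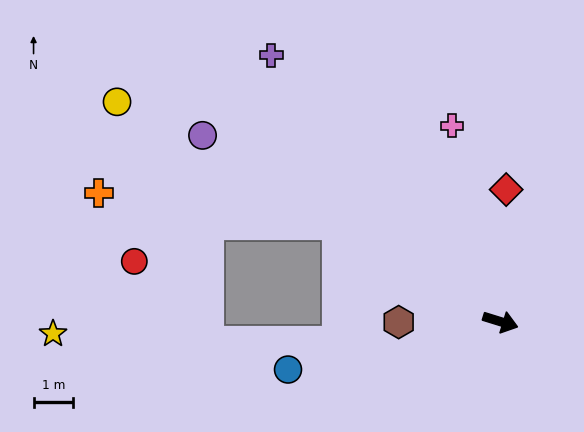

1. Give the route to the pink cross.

turn left 121°, forward 5.1 m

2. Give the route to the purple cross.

turn left 148°, forward 8.8 m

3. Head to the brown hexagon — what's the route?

turn right 163°, forward 2.6 m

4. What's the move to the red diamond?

turn left 105°, forward 3.3 m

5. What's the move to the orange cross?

blocked — turn left 166°, forward 4.7 m, then turn left 24°, forward 6.1 m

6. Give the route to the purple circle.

turn left 165°, forward 8.8 m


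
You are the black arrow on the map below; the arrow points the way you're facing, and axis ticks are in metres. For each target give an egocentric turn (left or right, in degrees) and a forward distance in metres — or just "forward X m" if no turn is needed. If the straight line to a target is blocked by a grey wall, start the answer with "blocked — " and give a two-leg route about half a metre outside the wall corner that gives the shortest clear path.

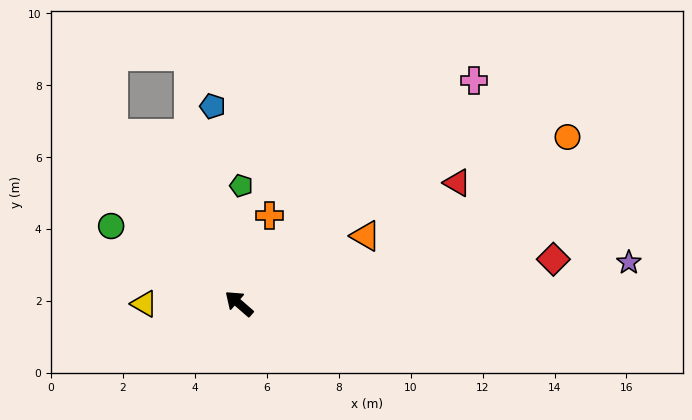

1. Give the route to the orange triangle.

turn right 111°, forward 4.0 m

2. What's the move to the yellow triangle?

turn left 41°, forward 2.6 m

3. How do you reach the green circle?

turn left 10°, forward 4.2 m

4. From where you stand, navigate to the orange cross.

turn right 68°, forward 2.6 m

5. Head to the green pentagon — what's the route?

turn right 50°, forward 3.3 m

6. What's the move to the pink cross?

turn right 96°, forward 9.0 m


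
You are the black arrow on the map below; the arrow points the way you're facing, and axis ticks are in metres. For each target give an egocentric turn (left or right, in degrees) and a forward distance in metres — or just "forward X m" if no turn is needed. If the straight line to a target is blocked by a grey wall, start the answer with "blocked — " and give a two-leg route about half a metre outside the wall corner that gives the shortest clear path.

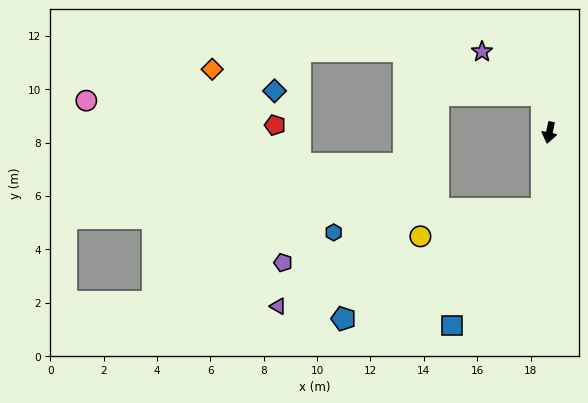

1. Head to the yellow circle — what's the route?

blocked — turn left 7°, forward 2.9 m, then turn right 72°, forward 4.7 m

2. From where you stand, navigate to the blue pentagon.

blocked — turn left 7°, forward 2.9 m, then turn right 56°, forward 8.5 m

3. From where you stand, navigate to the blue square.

blocked — turn left 7°, forward 2.9 m, then turn right 33°, forward 5.5 m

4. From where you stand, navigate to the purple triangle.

blocked — turn left 7°, forward 2.9 m, then turn right 65°, forward 10.5 m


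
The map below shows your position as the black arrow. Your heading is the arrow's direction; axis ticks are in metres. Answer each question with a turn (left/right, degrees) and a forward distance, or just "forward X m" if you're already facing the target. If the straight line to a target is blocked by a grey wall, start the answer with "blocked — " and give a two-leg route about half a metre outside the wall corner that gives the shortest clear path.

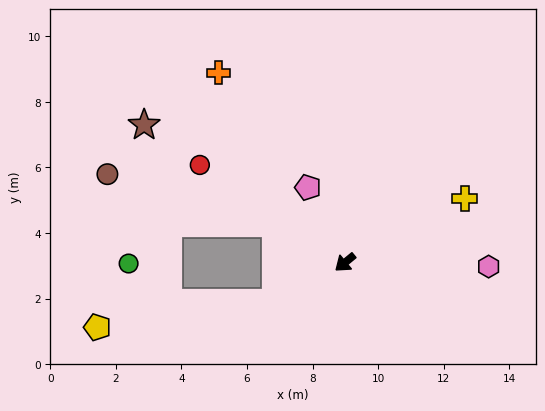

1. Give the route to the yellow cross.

turn left 169°, forward 4.1 m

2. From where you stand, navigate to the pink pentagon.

turn right 103°, forward 2.6 m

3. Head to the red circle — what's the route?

turn right 73°, forward 5.3 m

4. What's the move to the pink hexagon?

turn left 139°, forward 4.4 m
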